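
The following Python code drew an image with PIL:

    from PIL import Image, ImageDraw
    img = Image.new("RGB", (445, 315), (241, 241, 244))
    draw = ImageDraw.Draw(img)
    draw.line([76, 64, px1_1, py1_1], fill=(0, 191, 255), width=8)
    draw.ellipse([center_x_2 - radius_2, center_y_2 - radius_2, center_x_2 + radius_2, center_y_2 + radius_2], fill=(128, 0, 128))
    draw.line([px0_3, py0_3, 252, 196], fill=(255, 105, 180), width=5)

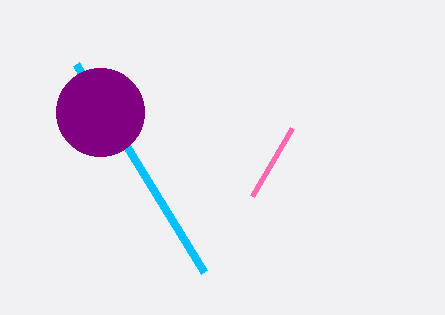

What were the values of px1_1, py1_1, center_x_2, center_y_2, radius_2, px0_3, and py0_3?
px1_1 = 204, py1_1 = 272, center_x_2 = 100, center_y_2 = 112, radius_2 = 44, px0_3 = 292, py0_3 = 128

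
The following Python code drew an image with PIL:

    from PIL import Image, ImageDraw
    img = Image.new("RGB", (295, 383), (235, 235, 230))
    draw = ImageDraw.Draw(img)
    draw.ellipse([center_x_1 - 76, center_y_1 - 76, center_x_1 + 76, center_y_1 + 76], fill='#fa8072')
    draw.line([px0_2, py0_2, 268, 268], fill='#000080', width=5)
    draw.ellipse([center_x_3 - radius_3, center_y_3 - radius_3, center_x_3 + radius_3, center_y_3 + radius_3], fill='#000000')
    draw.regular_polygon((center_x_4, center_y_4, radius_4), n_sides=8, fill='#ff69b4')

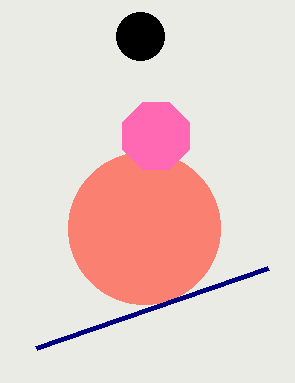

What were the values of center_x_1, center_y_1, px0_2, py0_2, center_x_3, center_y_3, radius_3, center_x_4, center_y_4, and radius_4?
center_x_1 = 144
center_y_1 = 228
px0_2 = 36
py0_2 = 348
center_x_3 = 140
center_y_3 = 36
radius_3 = 24
center_x_4 = 156
center_y_4 = 136
radius_4 = 36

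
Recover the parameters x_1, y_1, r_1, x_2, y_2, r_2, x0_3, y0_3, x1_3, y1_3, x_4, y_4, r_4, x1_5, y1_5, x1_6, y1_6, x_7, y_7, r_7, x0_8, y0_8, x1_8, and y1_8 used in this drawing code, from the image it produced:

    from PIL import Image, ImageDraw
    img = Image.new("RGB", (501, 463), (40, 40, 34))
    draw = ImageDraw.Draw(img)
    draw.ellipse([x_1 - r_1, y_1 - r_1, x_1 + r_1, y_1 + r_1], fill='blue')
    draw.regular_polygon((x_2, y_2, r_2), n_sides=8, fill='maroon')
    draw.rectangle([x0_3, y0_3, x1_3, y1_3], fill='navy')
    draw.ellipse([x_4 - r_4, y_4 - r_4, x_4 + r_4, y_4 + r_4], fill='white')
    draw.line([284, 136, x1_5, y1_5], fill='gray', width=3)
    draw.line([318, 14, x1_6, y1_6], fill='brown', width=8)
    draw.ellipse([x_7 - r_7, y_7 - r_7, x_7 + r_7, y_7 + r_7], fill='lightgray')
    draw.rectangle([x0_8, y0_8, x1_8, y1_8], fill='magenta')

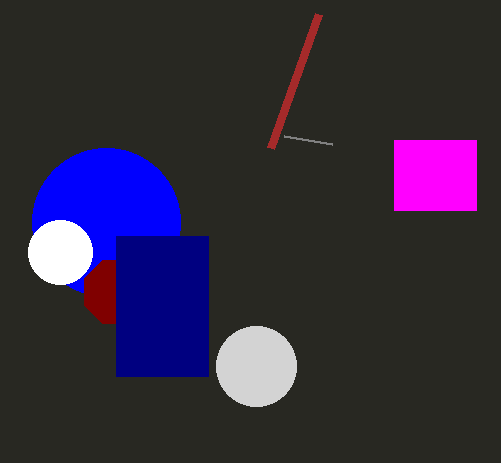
x_1 = 106, y_1 = 222, r_1 = 74, x_2 = 116, y_2 = 292, r_2 = 34, x0_3 = 116, y0_3 = 236, x1_3 = 208, y1_3 = 376, x_4 = 60, y_4 = 252, r_4 = 32, x1_5 = 332, y1_5 = 144, x1_6 = 270, y1_6 = 148, x_7 = 256, y_7 = 366, r_7 = 40, x0_8 = 394, y0_8 = 140, x1_8 = 476, y1_8 = 210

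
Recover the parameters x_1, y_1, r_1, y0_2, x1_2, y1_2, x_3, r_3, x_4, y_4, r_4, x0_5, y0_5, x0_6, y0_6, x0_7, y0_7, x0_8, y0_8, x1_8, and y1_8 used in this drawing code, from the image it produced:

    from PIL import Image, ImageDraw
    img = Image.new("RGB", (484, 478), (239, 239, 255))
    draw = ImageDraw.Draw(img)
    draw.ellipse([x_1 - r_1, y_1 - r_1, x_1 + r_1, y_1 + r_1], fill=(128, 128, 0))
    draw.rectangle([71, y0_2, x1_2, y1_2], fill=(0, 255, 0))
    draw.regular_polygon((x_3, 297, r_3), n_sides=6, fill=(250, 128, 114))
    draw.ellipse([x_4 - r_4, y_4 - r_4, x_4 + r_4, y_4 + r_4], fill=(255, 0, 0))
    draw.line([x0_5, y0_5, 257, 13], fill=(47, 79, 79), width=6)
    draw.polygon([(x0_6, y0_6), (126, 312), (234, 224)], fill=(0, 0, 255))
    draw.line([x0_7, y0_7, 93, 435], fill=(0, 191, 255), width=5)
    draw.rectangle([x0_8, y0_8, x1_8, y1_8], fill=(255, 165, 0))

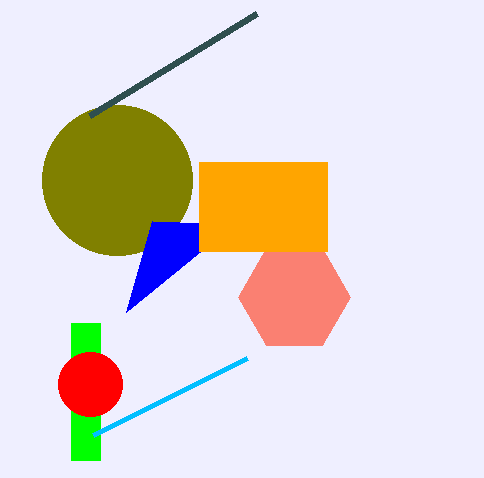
x_1 = 117
y_1 = 180
r_1 = 75
y0_2 = 323
x1_2 = 100
y1_2 = 460
x_3 = 294
r_3 = 56
x_4 = 90
y_4 = 384
r_4 = 32
x0_5 = 90
y0_5 = 115
x0_6 = 152
y0_6 = 221
x0_7 = 247
y0_7 = 358
x0_8 = 199
y0_8 = 162
x1_8 = 327
y1_8 = 251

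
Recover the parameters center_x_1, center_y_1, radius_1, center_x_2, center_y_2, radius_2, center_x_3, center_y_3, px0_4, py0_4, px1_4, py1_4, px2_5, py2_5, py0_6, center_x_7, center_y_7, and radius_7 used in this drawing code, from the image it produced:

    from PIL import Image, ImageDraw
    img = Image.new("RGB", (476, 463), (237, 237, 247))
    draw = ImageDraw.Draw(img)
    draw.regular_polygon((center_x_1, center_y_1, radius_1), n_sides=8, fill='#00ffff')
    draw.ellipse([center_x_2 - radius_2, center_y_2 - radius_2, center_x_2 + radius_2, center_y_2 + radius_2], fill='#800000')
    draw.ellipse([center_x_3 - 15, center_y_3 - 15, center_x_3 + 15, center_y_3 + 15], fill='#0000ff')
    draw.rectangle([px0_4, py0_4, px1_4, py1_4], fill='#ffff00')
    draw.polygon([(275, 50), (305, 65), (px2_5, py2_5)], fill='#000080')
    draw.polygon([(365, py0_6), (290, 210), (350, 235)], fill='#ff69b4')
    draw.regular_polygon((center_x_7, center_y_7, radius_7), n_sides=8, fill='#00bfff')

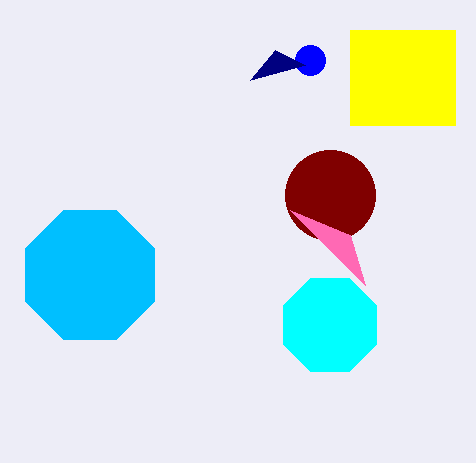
center_x_1 = 330, center_y_1 = 325, radius_1 = 50, center_x_2 = 330, center_y_2 = 195, radius_2 = 45, center_x_3 = 310, center_y_3 = 60, px0_4 = 350, py0_4 = 30, px1_4 = 455, py1_4 = 125, px2_5 = 250, py2_5 = 80, py0_6 = 285, center_x_7 = 90, center_y_7 = 275, radius_7 = 70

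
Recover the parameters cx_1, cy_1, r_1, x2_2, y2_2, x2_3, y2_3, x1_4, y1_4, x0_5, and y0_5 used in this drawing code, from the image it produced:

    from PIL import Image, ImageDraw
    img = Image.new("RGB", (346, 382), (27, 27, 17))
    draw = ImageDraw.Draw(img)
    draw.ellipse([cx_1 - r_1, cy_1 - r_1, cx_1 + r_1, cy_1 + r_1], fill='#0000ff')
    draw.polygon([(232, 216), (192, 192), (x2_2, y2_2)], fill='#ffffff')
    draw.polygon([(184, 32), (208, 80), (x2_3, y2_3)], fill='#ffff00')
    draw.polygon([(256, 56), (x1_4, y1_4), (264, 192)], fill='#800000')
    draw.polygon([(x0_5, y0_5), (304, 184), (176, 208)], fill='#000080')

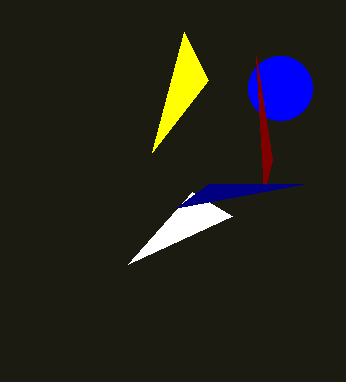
cx_1 = 280, cy_1 = 88, r_1 = 32, x2_2 = 128, y2_2 = 264, x2_3 = 152, y2_3 = 152, x1_4 = 272, y1_4 = 160, x0_5 = 208, y0_5 = 184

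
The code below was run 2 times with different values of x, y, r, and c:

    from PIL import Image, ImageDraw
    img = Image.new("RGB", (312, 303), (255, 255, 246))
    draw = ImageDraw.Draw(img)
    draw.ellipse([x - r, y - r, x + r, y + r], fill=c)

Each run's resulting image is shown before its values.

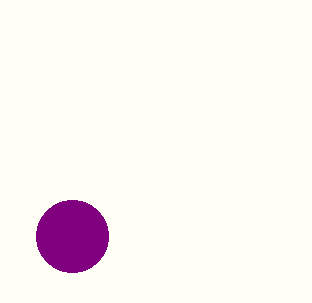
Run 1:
x = 72; y = 236; r = 36; c = 'purple'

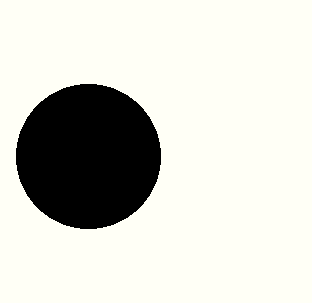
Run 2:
x = 88, y = 156, r = 72, c = 'black'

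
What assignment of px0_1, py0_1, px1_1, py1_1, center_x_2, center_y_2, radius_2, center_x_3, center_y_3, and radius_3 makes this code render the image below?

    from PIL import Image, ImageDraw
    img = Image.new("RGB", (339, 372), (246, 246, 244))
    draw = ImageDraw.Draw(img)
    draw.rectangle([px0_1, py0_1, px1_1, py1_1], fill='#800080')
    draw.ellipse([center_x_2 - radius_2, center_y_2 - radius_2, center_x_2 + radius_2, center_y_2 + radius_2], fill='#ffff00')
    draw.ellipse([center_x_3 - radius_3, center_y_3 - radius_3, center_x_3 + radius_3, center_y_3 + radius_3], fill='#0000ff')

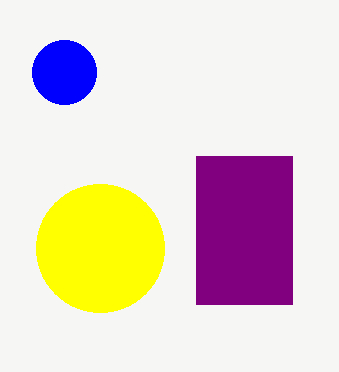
px0_1 = 196; py0_1 = 156; px1_1 = 292; py1_1 = 304; center_x_2 = 100; center_y_2 = 248; radius_2 = 64; center_x_3 = 64; center_y_3 = 72; radius_3 = 32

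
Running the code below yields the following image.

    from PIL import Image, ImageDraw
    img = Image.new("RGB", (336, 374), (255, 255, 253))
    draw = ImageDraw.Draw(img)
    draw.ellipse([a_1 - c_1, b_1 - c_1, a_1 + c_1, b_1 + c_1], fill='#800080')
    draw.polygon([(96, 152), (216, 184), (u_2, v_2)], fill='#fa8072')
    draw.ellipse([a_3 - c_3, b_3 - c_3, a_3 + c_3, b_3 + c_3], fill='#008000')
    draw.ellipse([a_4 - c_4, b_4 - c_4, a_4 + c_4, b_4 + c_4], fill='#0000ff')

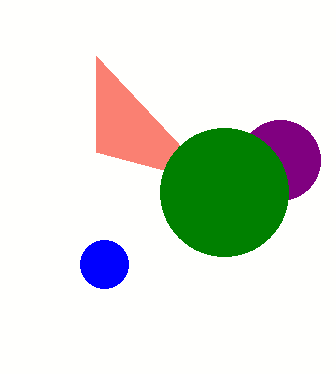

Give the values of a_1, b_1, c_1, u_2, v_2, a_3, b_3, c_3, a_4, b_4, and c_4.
a_1 = 280; b_1 = 160; c_1 = 40; u_2 = 96; v_2 = 56; a_3 = 224; b_3 = 192; c_3 = 64; a_4 = 104; b_4 = 264; c_4 = 24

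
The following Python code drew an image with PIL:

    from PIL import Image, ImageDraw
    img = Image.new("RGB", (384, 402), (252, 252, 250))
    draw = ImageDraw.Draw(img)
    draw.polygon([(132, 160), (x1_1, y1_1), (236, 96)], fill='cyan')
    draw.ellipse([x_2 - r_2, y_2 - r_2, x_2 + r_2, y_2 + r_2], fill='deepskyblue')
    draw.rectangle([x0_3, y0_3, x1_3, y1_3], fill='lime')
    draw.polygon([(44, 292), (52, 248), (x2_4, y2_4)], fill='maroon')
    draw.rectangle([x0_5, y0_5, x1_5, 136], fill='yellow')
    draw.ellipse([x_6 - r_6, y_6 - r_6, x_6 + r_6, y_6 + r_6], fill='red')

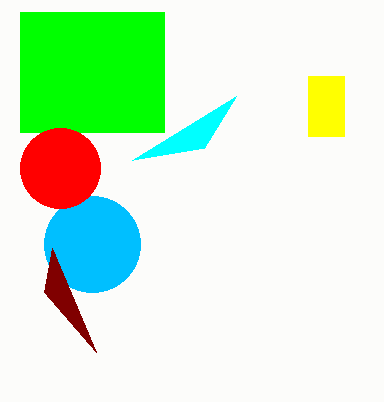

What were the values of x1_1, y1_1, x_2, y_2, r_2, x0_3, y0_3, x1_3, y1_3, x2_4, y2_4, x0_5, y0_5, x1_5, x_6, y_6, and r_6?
x1_1 = 204
y1_1 = 148
x_2 = 92
y_2 = 244
r_2 = 48
x0_3 = 20
y0_3 = 12
x1_3 = 164
y1_3 = 132
x2_4 = 96
y2_4 = 352
x0_5 = 308
y0_5 = 76
x1_5 = 344
x_6 = 60
y_6 = 168
r_6 = 40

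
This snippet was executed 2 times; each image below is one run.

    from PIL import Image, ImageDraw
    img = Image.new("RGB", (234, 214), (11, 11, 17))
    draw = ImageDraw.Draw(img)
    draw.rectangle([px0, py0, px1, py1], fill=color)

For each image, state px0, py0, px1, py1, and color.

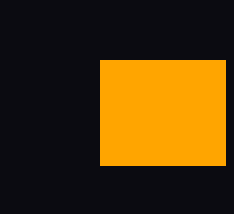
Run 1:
px0 = 100, py0 = 60, px1 = 225, py1 = 165, color = 'orange'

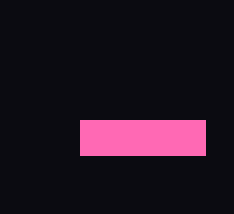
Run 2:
px0 = 80, py0 = 120, px1 = 205, py1 = 155, color = 'hotpink'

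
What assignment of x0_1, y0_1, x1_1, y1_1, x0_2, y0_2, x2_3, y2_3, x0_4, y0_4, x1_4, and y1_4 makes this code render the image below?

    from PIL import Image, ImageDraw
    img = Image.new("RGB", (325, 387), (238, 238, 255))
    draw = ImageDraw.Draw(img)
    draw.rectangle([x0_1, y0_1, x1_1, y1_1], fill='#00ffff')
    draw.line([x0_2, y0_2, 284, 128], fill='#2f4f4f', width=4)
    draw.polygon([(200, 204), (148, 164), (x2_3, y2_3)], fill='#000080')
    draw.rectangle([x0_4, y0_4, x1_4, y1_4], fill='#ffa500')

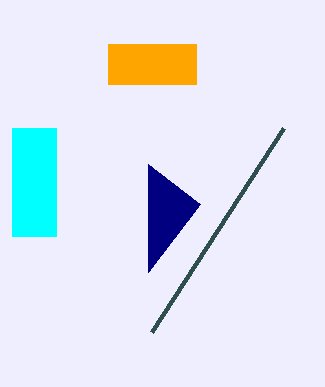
x0_1 = 12; y0_1 = 128; x1_1 = 56; y1_1 = 236; x0_2 = 152; y0_2 = 332; x2_3 = 148; y2_3 = 272; x0_4 = 108; y0_4 = 44; x1_4 = 196; y1_4 = 84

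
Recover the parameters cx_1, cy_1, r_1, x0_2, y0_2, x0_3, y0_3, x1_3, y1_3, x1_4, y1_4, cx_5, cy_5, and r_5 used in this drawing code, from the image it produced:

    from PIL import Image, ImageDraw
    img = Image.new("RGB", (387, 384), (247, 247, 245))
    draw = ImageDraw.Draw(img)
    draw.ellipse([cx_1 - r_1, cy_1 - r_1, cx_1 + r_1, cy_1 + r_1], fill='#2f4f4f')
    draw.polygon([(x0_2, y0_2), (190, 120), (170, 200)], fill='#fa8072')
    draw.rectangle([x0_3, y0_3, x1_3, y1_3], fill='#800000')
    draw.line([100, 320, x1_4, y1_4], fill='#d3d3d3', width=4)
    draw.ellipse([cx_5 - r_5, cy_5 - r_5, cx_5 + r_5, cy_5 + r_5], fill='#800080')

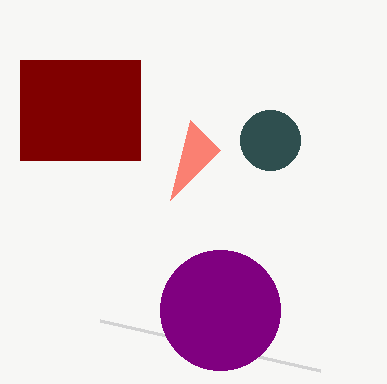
cx_1 = 270; cy_1 = 140; r_1 = 30; x0_2 = 220; y0_2 = 150; x0_3 = 20; y0_3 = 60; x1_3 = 140; y1_3 = 160; x1_4 = 320; y1_4 = 370; cx_5 = 220; cy_5 = 310; r_5 = 60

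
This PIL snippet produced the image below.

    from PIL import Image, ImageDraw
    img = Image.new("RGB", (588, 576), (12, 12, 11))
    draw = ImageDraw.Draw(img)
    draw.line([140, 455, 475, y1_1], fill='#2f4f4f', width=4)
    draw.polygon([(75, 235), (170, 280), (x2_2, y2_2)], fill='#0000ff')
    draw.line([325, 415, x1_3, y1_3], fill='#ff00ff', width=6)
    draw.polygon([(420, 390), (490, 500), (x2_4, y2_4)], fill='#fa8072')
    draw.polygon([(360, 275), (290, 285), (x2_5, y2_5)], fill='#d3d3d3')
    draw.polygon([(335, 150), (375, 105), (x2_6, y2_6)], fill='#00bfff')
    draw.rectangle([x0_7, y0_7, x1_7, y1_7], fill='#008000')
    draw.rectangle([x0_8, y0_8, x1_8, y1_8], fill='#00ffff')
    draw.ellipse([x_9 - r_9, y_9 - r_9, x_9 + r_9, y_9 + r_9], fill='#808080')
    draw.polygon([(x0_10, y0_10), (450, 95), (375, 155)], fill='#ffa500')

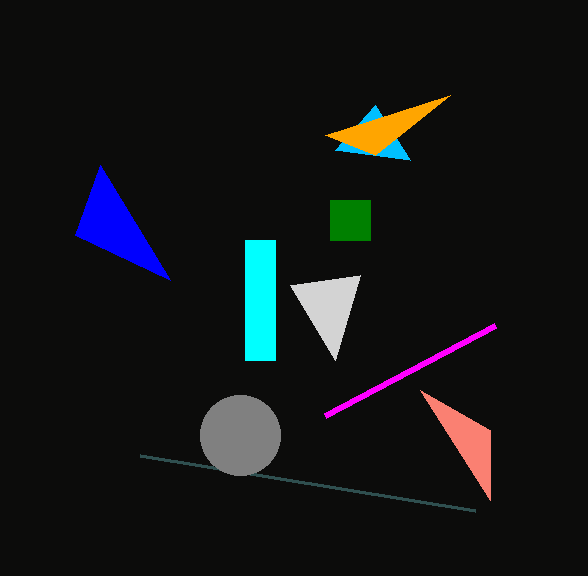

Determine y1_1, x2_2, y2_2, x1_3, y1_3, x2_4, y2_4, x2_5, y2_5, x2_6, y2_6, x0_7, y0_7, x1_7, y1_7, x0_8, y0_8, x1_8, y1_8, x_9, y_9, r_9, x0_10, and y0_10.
y1_1 = 510; x2_2 = 100; y2_2 = 165; x1_3 = 495; y1_3 = 325; x2_4 = 490; y2_4 = 430; x2_5 = 335; y2_5 = 360; x2_6 = 410; y2_6 = 160; x0_7 = 330; y0_7 = 200; x1_7 = 370; y1_7 = 240; x0_8 = 245; y0_8 = 240; x1_8 = 275; y1_8 = 360; x_9 = 240; y_9 = 435; r_9 = 40; x0_10 = 325; y0_10 = 135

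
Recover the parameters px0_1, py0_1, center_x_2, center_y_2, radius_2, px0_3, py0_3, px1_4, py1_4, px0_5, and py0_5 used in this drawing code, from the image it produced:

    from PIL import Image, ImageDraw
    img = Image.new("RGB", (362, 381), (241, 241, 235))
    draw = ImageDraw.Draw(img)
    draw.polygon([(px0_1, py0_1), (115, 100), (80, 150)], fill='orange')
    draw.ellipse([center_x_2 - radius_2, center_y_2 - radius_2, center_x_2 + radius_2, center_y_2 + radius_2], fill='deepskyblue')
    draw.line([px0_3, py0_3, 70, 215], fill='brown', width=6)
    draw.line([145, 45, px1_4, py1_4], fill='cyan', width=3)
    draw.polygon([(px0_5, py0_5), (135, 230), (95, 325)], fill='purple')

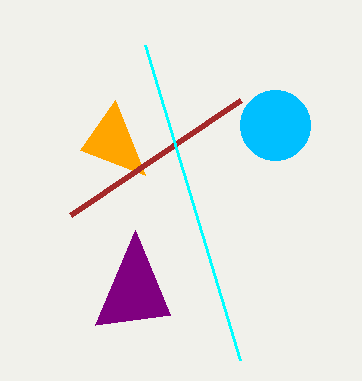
px0_1 = 145
py0_1 = 175
center_x_2 = 275
center_y_2 = 125
radius_2 = 35
px0_3 = 240
py0_3 = 100
px1_4 = 240
py1_4 = 360
px0_5 = 170
py0_5 = 315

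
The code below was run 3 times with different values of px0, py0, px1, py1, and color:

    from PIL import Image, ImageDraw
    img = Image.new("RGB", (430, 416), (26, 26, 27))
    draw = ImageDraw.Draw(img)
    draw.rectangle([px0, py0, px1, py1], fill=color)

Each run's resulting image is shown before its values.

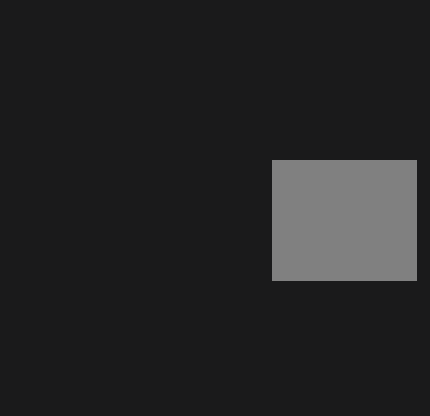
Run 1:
px0 = 272
py0 = 160
px1 = 416
py1 = 280
color = 'gray'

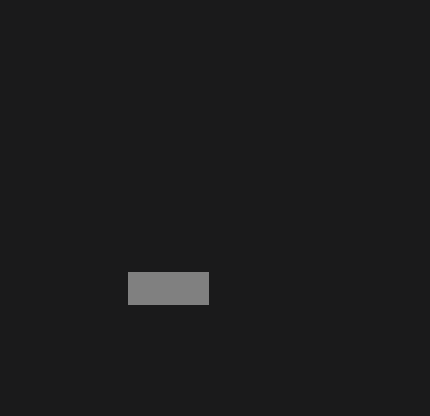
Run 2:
px0 = 128
py0 = 272
px1 = 208
py1 = 304
color = 'gray'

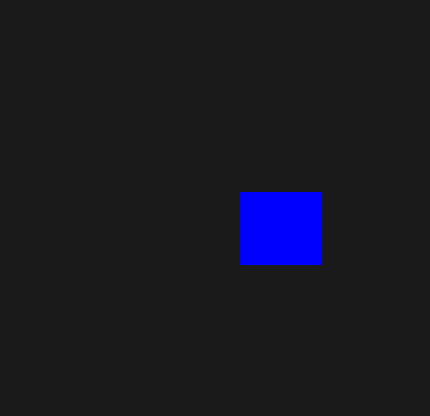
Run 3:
px0 = 240; py0 = 192; px1 = 320; py1 = 264; color = 'blue'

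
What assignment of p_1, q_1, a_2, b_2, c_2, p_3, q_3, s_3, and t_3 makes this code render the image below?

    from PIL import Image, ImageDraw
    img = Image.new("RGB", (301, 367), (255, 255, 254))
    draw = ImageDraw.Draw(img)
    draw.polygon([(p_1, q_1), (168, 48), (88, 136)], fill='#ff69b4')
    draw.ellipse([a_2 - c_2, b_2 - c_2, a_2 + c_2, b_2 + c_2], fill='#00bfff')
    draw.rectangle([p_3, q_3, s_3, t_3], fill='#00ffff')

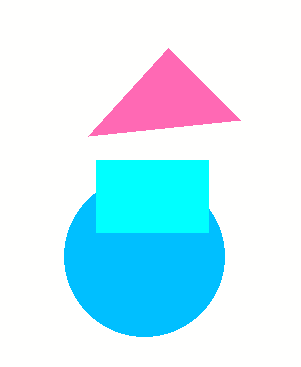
p_1 = 240; q_1 = 120; a_2 = 144; b_2 = 256; c_2 = 80; p_3 = 96; q_3 = 160; s_3 = 208; t_3 = 232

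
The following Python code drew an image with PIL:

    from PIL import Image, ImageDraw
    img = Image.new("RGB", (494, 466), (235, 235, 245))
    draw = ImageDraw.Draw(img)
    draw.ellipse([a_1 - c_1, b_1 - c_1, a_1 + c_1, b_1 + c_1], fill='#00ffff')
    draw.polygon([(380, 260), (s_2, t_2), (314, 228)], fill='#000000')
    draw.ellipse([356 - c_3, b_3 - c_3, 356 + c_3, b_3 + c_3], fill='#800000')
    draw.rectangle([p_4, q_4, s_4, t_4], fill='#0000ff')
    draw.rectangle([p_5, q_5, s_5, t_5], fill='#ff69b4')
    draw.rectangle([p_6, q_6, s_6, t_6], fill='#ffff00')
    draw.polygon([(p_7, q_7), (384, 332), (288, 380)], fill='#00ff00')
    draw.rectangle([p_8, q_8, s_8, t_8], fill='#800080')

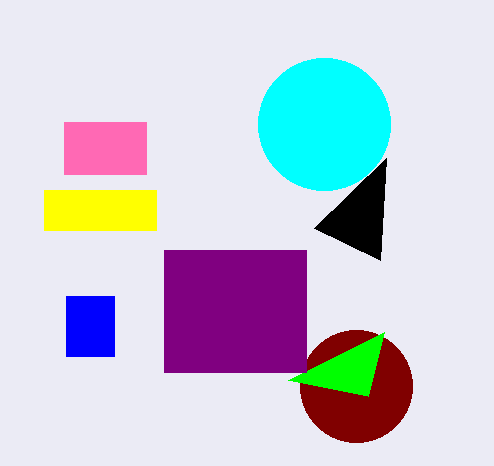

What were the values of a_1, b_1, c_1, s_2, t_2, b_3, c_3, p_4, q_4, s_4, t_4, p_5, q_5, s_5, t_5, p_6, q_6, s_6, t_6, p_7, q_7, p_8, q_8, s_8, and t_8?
a_1 = 324
b_1 = 124
c_1 = 66
s_2 = 386
t_2 = 158
b_3 = 386
c_3 = 56
p_4 = 66
q_4 = 296
s_4 = 114
t_4 = 356
p_5 = 64
q_5 = 122
s_5 = 146
t_5 = 174
p_6 = 44
q_6 = 190
s_6 = 156
t_6 = 230
p_7 = 368
q_7 = 396
p_8 = 164
q_8 = 250
s_8 = 306
t_8 = 372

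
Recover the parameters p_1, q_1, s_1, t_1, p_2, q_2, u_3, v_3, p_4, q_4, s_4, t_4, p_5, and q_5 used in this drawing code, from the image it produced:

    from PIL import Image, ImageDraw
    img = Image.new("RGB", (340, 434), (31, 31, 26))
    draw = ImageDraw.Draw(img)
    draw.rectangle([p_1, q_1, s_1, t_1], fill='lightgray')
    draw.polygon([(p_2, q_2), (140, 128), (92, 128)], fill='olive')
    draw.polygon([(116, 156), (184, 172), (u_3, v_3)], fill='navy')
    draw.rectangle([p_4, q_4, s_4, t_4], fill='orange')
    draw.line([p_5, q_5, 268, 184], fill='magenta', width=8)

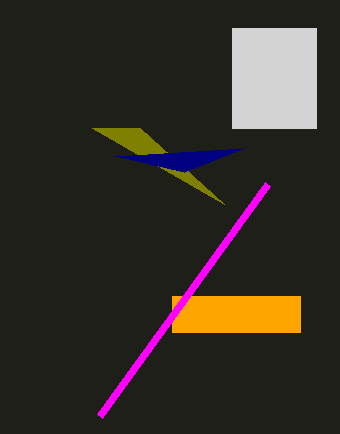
p_1 = 232
q_1 = 28
s_1 = 316
t_1 = 128
p_2 = 224
q_2 = 204
u_3 = 244
v_3 = 148
p_4 = 172
q_4 = 296
s_4 = 300
t_4 = 332
p_5 = 100
q_5 = 416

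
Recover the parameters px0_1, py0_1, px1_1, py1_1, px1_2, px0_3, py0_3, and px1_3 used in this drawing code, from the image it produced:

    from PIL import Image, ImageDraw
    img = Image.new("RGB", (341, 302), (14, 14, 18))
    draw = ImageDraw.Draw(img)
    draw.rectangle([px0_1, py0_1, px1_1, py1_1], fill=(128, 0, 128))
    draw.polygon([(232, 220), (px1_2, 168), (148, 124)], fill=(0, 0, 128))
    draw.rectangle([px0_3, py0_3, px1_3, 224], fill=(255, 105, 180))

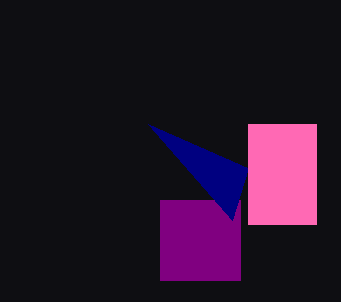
px0_1 = 160, py0_1 = 200, px1_1 = 240, py1_1 = 280, px1_2 = 248, px0_3 = 248, py0_3 = 124, px1_3 = 316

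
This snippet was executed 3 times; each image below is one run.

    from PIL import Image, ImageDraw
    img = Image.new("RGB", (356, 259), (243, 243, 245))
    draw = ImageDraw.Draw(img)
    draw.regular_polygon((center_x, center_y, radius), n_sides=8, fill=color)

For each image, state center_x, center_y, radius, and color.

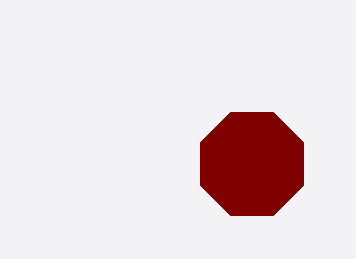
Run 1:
center_x = 252
center_y = 164
radius = 56
color = 'maroon'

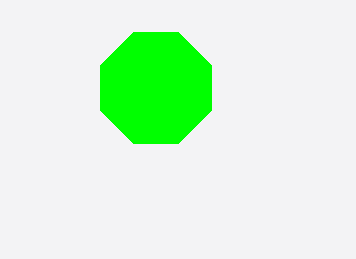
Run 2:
center_x = 156
center_y = 88
radius = 60
color = 'lime'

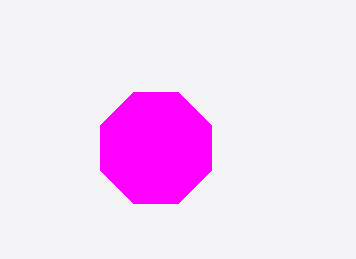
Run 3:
center_x = 156
center_y = 148
radius = 60
color = 'magenta'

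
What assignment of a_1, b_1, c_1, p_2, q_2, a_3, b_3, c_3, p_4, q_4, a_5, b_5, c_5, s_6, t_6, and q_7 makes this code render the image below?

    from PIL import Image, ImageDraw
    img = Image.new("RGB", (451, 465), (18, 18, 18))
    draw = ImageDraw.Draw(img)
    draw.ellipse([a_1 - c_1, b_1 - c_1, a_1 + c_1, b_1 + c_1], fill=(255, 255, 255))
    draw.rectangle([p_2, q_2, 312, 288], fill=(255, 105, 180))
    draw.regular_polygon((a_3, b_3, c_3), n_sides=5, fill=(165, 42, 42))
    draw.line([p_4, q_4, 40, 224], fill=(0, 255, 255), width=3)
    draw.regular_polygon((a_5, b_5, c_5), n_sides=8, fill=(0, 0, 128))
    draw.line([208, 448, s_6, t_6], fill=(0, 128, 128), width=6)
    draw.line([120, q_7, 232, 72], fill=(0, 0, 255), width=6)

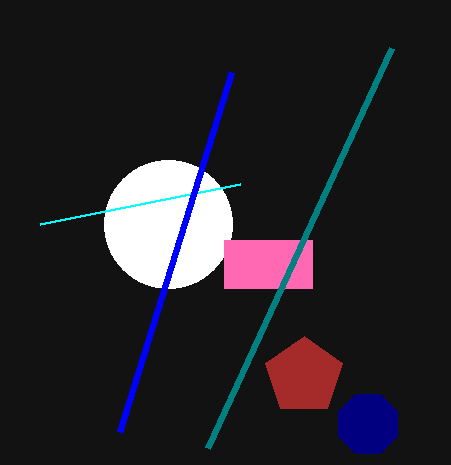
a_1 = 168, b_1 = 224, c_1 = 64, p_2 = 224, q_2 = 240, a_3 = 304, b_3 = 376, c_3 = 40, p_4 = 240, q_4 = 184, a_5 = 368, b_5 = 424, c_5 = 32, s_6 = 392, t_6 = 48, q_7 = 432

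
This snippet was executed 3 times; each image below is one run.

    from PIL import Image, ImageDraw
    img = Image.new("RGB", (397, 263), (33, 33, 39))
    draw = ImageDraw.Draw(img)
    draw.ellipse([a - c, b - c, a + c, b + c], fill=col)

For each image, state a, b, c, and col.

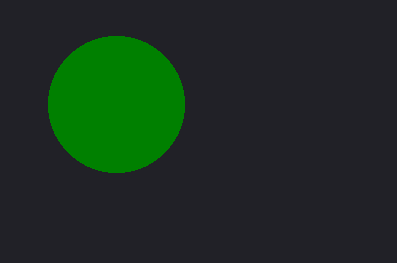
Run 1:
a = 116, b = 104, c = 68, col = 'green'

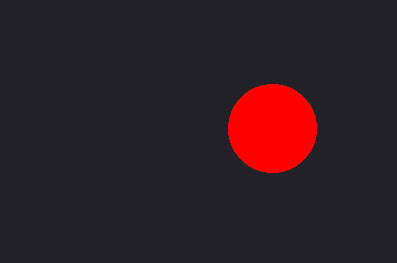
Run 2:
a = 272, b = 128, c = 44, col = 'red'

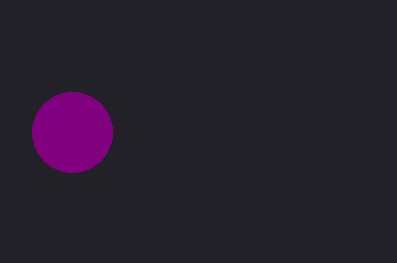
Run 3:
a = 72, b = 132, c = 40, col = 'purple'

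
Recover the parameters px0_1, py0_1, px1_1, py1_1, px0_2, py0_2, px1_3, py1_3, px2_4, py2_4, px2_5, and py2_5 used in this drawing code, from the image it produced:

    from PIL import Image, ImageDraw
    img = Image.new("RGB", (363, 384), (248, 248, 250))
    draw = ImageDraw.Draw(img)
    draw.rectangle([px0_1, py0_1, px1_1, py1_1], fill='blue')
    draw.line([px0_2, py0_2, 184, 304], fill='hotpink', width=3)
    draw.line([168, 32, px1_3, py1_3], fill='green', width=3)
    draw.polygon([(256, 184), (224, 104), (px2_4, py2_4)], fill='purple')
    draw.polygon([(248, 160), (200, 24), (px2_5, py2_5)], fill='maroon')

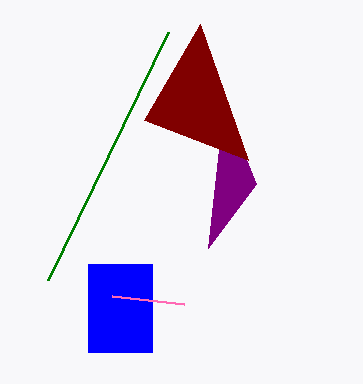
px0_1 = 88, py0_1 = 264, px1_1 = 152, py1_1 = 352, px0_2 = 112, py0_2 = 296, px1_3 = 48, py1_3 = 280, px2_4 = 208, py2_4 = 248, px2_5 = 144, py2_5 = 120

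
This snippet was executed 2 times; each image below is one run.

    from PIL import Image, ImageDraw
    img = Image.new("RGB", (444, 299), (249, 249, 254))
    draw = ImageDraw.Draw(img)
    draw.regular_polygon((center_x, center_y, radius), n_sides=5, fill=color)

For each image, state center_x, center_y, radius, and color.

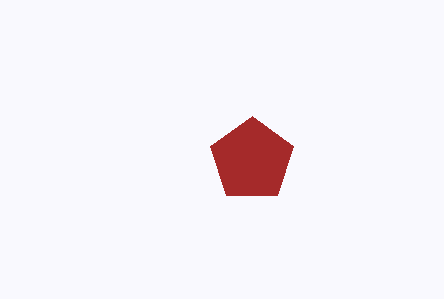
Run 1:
center_x = 252, center_y = 160, radius = 44, color = 'brown'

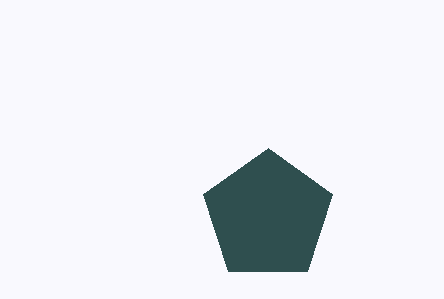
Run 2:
center_x = 268; center_y = 216; radius = 68; color = 'darkslategray'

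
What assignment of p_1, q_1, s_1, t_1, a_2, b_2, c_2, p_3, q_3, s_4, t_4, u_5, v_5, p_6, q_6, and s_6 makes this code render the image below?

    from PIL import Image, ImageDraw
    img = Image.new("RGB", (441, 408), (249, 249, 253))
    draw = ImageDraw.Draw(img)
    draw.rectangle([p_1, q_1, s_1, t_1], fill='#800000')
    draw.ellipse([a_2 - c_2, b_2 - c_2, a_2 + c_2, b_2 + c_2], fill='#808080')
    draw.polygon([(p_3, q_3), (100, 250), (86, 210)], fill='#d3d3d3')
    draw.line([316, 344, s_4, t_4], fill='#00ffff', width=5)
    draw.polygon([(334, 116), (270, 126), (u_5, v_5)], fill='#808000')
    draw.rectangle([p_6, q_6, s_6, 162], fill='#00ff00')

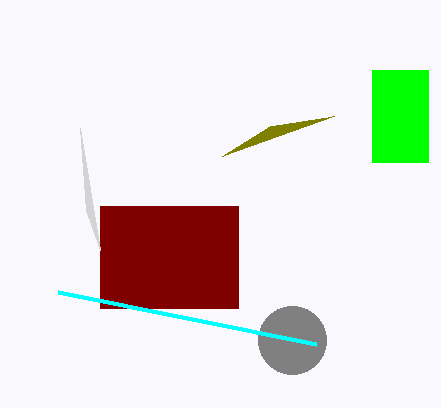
p_1 = 100, q_1 = 206, s_1 = 238, t_1 = 308, a_2 = 292, b_2 = 340, c_2 = 34, p_3 = 80, q_3 = 128, s_4 = 58, t_4 = 292, u_5 = 222, v_5 = 156, p_6 = 372, q_6 = 70, s_6 = 428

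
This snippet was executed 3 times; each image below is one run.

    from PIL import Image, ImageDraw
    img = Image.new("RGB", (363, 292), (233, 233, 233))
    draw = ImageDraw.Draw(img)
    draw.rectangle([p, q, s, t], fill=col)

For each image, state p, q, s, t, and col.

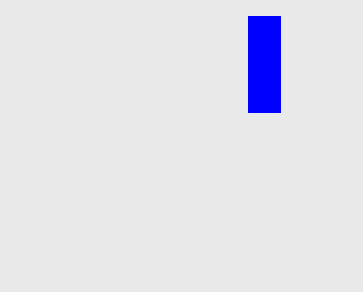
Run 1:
p = 248
q = 16
s = 280
t = 112
col = 'blue'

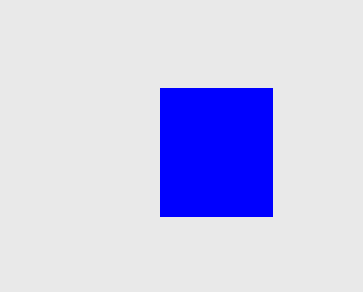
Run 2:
p = 160
q = 88
s = 272
t = 216
col = 'blue'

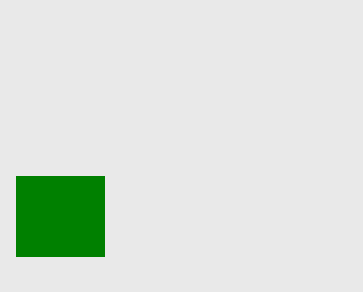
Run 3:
p = 16
q = 176
s = 104
t = 256
col = 'green'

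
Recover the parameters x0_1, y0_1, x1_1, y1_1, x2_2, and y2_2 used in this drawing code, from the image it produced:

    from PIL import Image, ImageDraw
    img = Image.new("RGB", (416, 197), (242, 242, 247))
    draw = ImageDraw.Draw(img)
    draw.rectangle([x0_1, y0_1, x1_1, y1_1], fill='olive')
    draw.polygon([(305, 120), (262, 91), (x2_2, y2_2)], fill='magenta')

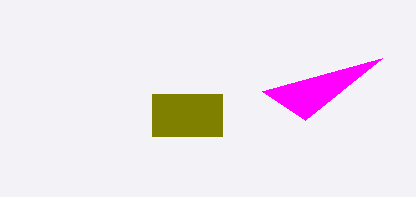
x0_1 = 152, y0_1 = 94, x1_1 = 222, y1_1 = 136, x2_2 = 382, y2_2 = 58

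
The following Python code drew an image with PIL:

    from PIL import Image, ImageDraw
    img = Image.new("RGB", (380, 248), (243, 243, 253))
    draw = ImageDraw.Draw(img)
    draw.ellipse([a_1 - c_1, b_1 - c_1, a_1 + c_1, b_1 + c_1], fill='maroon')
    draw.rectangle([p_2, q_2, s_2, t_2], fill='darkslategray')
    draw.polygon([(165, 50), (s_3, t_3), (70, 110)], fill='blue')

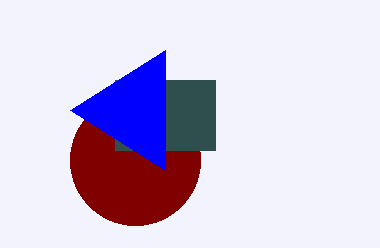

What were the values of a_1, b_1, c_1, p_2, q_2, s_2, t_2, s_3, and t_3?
a_1 = 135, b_1 = 160, c_1 = 65, p_2 = 115, q_2 = 80, s_2 = 215, t_2 = 150, s_3 = 165, t_3 = 170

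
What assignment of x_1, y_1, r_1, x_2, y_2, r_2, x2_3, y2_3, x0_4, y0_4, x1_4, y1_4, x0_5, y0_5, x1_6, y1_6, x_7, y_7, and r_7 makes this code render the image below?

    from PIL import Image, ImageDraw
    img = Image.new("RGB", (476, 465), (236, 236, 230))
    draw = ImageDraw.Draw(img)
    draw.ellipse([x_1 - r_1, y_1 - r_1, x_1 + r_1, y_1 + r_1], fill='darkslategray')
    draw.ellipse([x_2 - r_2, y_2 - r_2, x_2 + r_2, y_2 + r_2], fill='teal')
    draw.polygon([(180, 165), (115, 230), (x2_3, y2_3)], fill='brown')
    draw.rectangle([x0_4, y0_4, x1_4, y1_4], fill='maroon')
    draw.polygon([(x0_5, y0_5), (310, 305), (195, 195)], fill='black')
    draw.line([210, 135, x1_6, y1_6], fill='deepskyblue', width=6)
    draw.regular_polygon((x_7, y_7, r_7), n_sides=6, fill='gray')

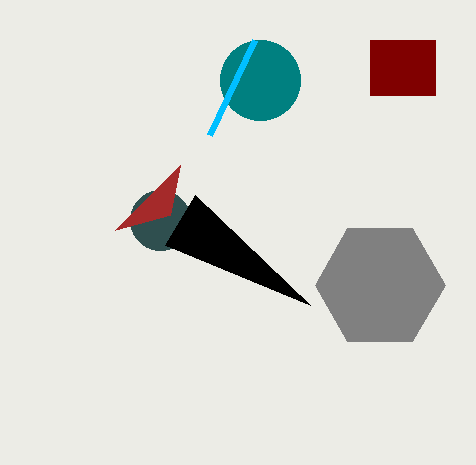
x_1 = 160, y_1 = 220, r_1 = 30, x_2 = 260, y_2 = 80, r_2 = 40, x2_3 = 170, y2_3 = 215, x0_4 = 370, y0_4 = 40, x1_4 = 435, y1_4 = 95, x0_5 = 165, y0_5 = 245, x1_6 = 255, y1_6 = 40, x_7 = 380, y_7 = 285, r_7 = 65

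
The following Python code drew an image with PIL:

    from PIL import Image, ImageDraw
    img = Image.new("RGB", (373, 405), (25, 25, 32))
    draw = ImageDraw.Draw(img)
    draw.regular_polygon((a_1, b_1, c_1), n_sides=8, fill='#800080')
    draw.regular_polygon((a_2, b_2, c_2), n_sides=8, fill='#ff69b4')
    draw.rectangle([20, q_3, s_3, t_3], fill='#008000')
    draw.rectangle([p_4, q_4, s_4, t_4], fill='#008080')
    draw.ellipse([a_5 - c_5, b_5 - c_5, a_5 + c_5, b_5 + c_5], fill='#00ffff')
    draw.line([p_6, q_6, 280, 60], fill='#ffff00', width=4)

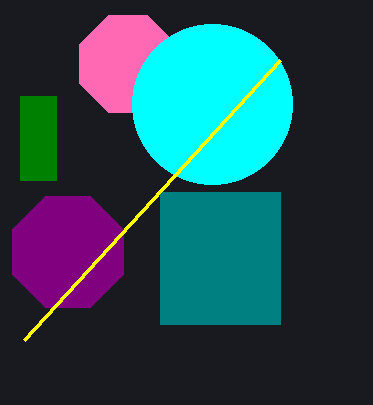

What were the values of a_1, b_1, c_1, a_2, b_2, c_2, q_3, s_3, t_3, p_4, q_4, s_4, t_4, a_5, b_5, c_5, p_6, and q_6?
a_1 = 68
b_1 = 252
c_1 = 60
a_2 = 128
b_2 = 64
c_2 = 52
q_3 = 96
s_3 = 56
t_3 = 180
p_4 = 160
q_4 = 192
s_4 = 280
t_4 = 324
a_5 = 212
b_5 = 104
c_5 = 80
p_6 = 24
q_6 = 340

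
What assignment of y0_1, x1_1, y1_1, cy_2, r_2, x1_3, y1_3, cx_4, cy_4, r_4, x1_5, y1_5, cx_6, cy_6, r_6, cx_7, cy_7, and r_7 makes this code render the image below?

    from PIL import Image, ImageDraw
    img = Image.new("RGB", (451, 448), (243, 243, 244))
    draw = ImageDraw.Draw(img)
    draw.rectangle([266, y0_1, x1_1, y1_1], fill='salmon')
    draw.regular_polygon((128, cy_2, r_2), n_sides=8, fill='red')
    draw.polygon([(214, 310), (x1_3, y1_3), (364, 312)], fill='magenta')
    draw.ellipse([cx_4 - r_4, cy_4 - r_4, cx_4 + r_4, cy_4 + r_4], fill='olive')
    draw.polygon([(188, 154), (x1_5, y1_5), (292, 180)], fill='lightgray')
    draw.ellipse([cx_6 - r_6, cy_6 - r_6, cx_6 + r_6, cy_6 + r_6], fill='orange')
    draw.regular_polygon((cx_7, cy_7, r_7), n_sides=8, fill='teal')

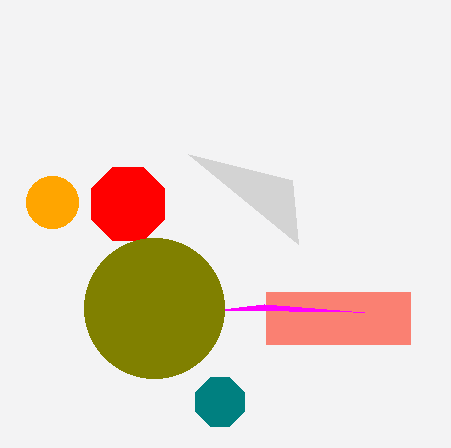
y0_1 = 292
x1_1 = 410
y1_1 = 344
cy_2 = 204
r_2 = 40
x1_3 = 264
y1_3 = 304
cx_4 = 154
cy_4 = 308
r_4 = 70
x1_5 = 298
y1_5 = 244
cx_6 = 52
cy_6 = 202
r_6 = 26
cx_7 = 220
cy_7 = 402
r_7 = 26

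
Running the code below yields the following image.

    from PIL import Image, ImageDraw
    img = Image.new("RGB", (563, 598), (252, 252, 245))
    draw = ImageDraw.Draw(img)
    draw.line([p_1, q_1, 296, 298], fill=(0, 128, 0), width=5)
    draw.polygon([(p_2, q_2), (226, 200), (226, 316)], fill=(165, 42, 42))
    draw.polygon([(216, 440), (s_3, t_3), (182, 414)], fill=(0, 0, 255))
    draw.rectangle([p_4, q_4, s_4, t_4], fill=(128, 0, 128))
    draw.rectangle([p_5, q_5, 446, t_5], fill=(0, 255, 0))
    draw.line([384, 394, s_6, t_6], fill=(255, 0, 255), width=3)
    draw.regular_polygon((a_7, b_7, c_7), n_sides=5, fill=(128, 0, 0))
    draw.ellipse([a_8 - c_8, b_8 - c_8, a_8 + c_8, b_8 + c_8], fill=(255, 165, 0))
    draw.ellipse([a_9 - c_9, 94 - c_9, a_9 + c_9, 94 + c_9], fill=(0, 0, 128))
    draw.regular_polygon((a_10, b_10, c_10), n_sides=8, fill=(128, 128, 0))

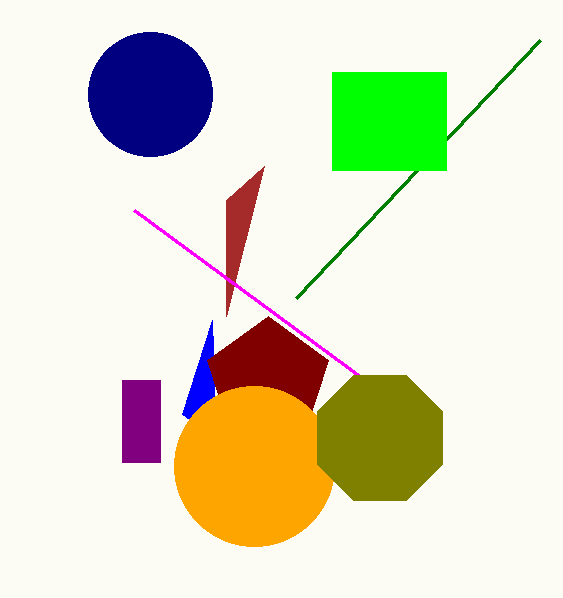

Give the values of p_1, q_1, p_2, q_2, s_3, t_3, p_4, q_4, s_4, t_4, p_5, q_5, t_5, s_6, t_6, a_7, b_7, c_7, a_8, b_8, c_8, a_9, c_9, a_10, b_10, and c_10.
p_1 = 540, q_1 = 40, p_2 = 264, q_2 = 166, s_3 = 212, t_3 = 320, p_4 = 122, q_4 = 380, s_4 = 160, t_4 = 462, p_5 = 332, q_5 = 72, t_5 = 170, s_6 = 134, t_6 = 210, a_7 = 268, b_7 = 380, c_7 = 64, a_8 = 254, b_8 = 466, c_8 = 80, a_9 = 150, c_9 = 62, a_10 = 380, b_10 = 438, c_10 = 68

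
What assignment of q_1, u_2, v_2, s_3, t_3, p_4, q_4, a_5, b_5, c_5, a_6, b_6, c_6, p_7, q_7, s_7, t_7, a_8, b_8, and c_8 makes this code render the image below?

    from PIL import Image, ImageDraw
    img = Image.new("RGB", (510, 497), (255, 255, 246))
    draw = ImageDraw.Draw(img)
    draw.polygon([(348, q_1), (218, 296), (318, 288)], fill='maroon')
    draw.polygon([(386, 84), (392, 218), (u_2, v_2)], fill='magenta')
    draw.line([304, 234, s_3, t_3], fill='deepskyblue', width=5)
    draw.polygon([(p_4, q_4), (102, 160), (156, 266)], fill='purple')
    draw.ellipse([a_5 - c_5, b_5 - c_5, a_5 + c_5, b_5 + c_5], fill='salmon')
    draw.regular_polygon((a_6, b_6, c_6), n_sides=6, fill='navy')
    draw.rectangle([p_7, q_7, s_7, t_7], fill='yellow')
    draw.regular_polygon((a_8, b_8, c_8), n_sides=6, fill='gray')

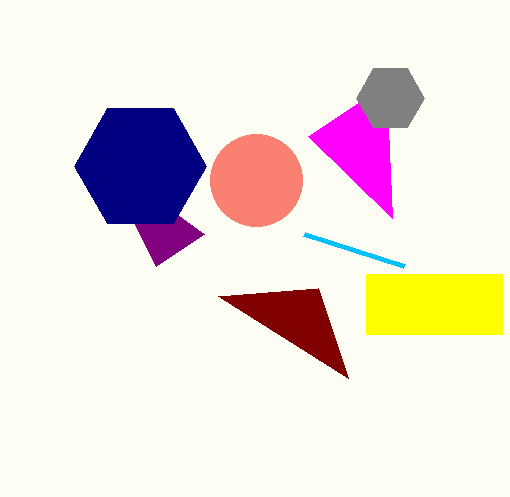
q_1 = 378, u_2 = 308, v_2 = 136, s_3 = 404, t_3 = 266, p_4 = 204, q_4 = 234, a_5 = 256, b_5 = 180, c_5 = 46, a_6 = 140, b_6 = 166, c_6 = 66, p_7 = 366, q_7 = 274, s_7 = 502, t_7 = 334, a_8 = 390, b_8 = 98, c_8 = 34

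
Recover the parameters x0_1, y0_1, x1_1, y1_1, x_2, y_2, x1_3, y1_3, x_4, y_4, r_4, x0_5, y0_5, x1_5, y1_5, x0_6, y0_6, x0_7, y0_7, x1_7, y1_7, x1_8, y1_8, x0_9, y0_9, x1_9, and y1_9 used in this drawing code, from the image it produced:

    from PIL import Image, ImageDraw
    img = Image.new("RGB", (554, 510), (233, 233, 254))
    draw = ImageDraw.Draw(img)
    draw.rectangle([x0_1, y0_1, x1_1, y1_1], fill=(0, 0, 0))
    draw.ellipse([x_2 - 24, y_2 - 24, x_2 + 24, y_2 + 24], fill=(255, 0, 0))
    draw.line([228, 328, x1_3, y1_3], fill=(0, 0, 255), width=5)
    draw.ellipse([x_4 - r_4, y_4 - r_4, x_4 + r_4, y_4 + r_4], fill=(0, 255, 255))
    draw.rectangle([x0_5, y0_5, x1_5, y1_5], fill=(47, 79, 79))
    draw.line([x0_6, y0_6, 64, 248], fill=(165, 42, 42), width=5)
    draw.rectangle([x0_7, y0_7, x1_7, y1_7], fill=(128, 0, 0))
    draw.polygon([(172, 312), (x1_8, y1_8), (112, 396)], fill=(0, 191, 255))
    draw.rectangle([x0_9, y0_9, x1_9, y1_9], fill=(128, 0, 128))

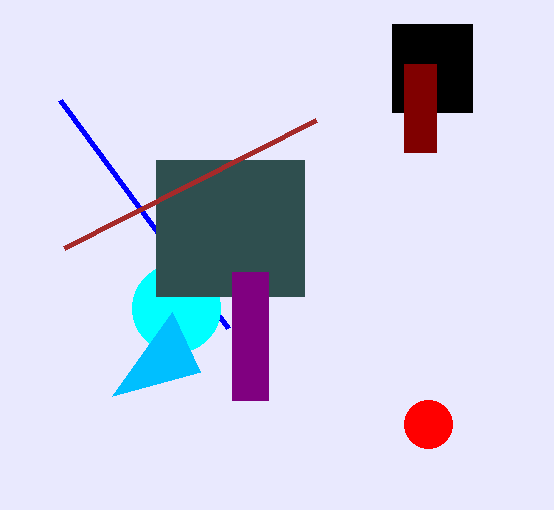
x0_1 = 392
y0_1 = 24
x1_1 = 472
y1_1 = 112
x_2 = 428
y_2 = 424
x1_3 = 60
y1_3 = 100
x_4 = 176
y_4 = 308
r_4 = 44
x0_5 = 156
y0_5 = 160
x1_5 = 304
y1_5 = 296
x0_6 = 316
y0_6 = 120
x0_7 = 404
y0_7 = 64
x1_7 = 436
y1_7 = 152
x1_8 = 200
y1_8 = 372
x0_9 = 232
y0_9 = 272
x1_9 = 268
y1_9 = 400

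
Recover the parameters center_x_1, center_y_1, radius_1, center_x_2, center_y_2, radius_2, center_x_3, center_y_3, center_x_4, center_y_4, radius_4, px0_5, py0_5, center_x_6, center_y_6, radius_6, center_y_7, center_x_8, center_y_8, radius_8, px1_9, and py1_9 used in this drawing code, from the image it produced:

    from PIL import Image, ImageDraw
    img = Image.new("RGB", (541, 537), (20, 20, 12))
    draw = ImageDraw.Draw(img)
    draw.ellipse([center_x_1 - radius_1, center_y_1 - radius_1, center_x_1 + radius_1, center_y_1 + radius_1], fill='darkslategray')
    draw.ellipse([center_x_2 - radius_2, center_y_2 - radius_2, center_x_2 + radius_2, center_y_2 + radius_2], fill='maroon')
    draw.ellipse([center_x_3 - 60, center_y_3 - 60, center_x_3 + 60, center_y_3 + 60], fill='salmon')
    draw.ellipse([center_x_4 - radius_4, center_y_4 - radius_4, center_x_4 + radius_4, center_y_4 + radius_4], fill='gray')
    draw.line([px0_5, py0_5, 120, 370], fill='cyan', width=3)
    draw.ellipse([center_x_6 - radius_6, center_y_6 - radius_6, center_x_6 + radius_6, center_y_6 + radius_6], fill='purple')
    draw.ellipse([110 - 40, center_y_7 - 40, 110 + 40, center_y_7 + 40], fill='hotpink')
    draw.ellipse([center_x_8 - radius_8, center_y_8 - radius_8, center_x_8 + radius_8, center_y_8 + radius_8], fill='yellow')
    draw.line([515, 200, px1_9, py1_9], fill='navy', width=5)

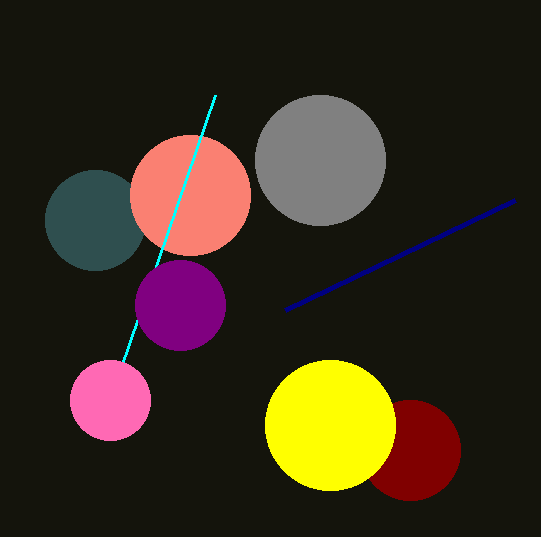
center_x_1 = 95, center_y_1 = 220, radius_1 = 50, center_x_2 = 410, center_y_2 = 450, radius_2 = 50, center_x_3 = 190, center_y_3 = 195, center_x_4 = 320, center_y_4 = 160, radius_4 = 65, px0_5 = 215, py0_5 = 95, center_x_6 = 180, center_y_6 = 305, radius_6 = 45, center_y_7 = 400, center_x_8 = 330, center_y_8 = 425, radius_8 = 65, px1_9 = 285, py1_9 = 310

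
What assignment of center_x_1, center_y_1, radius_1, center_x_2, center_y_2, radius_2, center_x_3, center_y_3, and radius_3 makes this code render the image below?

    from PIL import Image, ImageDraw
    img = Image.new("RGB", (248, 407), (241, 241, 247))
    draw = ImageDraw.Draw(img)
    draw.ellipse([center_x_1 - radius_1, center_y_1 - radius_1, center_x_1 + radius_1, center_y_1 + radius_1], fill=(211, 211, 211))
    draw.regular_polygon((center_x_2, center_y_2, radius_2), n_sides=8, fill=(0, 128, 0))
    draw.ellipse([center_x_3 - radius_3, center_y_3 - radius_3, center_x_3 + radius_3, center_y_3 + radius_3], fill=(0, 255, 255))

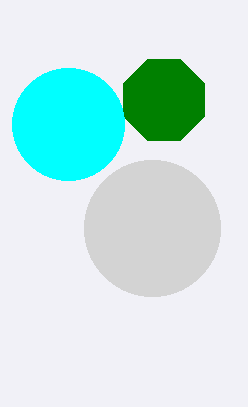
center_x_1 = 152, center_y_1 = 228, radius_1 = 68, center_x_2 = 164, center_y_2 = 100, radius_2 = 44, center_x_3 = 68, center_y_3 = 124, radius_3 = 56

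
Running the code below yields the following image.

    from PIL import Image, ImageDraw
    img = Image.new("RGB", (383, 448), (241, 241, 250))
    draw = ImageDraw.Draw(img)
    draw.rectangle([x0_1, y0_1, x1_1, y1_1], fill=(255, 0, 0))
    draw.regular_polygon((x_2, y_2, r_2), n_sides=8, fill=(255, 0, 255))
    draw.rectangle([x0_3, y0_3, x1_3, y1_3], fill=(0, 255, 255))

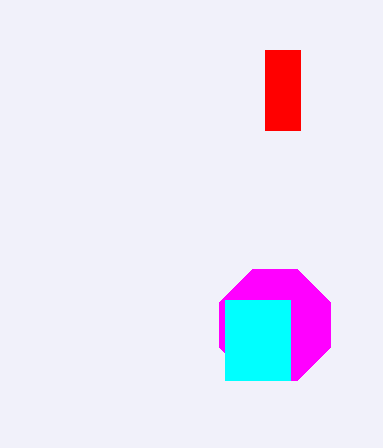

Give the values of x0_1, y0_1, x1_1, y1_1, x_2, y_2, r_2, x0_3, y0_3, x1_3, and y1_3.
x0_1 = 265
y0_1 = 50
x1_1 = 300
y1_1 = 130
x_2 = 275
y_2 = 325
r_2 = 60
x0_3 = 225
y0_3 = 300
x1_3 = 290
y1_3 = 380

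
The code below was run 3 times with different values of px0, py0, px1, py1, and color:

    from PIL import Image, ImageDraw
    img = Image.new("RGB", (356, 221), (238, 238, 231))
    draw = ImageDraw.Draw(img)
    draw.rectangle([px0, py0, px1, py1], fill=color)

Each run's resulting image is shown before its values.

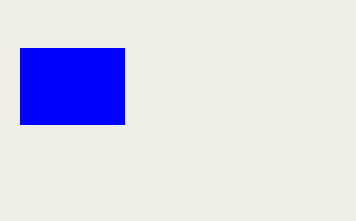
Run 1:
px0 = 20, py0 = 48, px1 = 124, py1 = 124, color = 'blue'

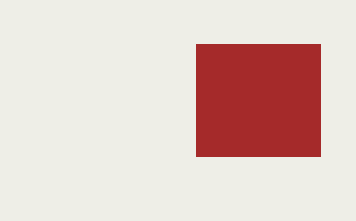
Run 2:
px0 = 196, py0 = 44, px1 = 320, py1 = 156, color = 'brown'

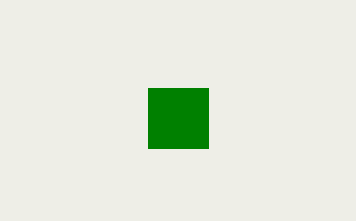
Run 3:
px0 = 148
py0 = 88
px1 = 208
py1 = 148
color = 'green'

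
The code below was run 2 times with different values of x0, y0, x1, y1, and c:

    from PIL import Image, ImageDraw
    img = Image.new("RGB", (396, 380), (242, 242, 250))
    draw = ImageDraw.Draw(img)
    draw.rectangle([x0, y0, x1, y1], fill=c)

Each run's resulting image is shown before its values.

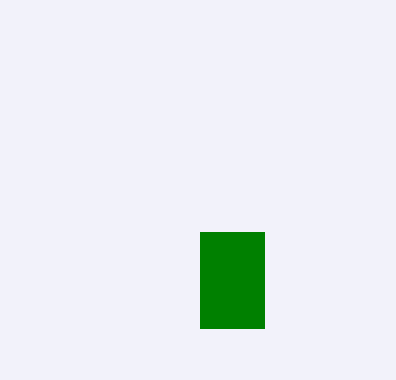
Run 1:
x0 = 200
y0 = 232
x1 = 264
y1 = 328
c = 'green'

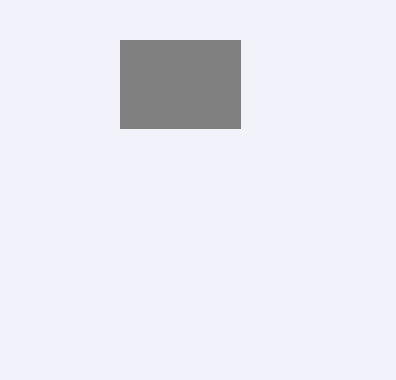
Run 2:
x0 = 120; y0 = 40; x1 = 240; y1 = 128; c = 'gray'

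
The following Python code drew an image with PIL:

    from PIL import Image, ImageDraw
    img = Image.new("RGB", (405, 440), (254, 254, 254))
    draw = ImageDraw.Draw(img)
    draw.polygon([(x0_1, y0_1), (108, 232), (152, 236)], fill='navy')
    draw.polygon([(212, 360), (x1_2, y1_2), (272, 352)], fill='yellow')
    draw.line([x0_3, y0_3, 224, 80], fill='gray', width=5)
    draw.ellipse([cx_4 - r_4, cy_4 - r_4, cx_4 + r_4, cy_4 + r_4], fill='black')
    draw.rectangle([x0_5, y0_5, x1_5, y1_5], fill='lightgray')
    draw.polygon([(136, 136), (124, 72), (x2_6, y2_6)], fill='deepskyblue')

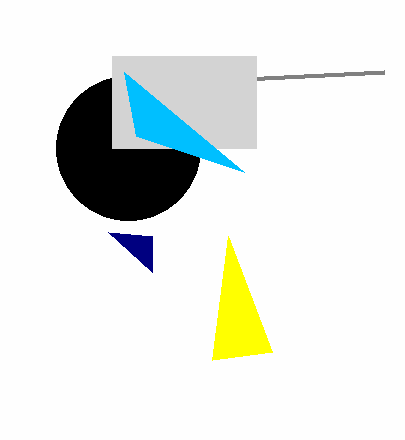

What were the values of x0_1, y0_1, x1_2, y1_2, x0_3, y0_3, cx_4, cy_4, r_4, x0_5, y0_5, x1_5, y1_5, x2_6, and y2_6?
x0_1 = 152
y0_1 = 272
x1_2 = 228
y1_2 = 236
x0_3 = 384
y0_3 = 72
cx_4 = 128
cy_4 = 148
r_4 = 72
x0_5 = 112
y0_5 = 56
x1_5 = 256
y1_5 = 148
x2_6 = 244
y2_6 = 172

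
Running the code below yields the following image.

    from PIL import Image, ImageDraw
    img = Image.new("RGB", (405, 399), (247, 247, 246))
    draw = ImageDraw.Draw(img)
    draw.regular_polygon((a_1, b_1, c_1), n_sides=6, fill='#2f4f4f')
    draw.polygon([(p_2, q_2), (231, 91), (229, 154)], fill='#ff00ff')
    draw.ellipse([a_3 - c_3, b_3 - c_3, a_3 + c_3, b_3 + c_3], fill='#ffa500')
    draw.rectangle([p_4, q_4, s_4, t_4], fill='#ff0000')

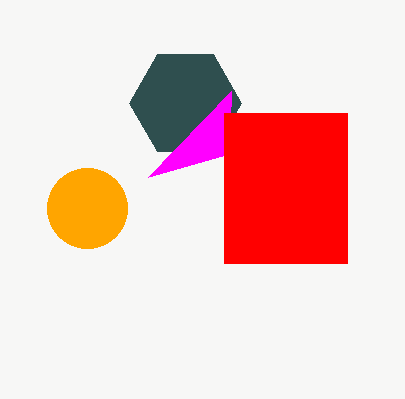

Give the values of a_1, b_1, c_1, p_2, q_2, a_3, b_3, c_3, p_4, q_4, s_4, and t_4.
a_1 = 185; b_1 = 103; c_1 = 56; p_2 = 148; q_2 = 177; a_3 = 87; b_3 = 208; c_3 = 40; p_4 = 224; q_4 = 113; s_4 = 347; t_4 = 263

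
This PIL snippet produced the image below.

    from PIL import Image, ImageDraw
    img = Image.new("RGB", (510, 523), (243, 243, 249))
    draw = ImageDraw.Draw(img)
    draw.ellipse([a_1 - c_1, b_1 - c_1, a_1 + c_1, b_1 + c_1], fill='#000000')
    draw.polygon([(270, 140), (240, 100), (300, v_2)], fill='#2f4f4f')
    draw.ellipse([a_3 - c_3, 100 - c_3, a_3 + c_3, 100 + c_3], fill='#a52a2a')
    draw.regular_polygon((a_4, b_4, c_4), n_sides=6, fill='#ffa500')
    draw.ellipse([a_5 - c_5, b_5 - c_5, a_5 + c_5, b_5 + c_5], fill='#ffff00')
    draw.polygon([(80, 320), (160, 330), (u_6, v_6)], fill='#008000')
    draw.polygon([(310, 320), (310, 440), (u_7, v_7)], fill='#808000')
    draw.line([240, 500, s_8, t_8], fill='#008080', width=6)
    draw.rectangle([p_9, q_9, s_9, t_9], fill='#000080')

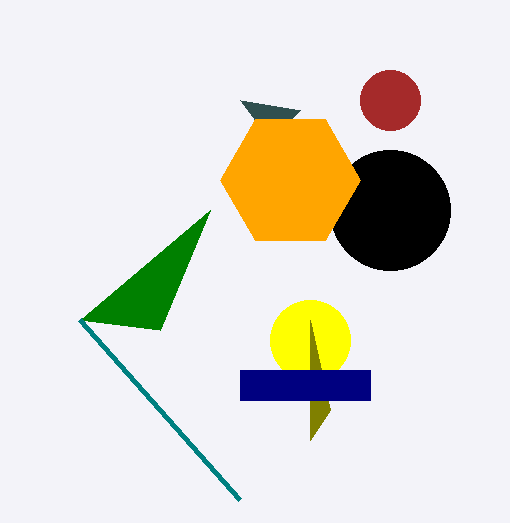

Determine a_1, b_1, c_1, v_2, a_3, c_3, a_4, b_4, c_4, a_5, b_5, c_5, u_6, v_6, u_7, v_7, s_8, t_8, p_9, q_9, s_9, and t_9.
a_1 = 390; b_1 = 210; c_1 = 60; v_2 = 110; a_3 = 390; c_3 = 30; a_4 = 290; b_4 = 180; c_4 = 70; a_5 = 310; b_5 = 340; c_5 = 40; u_6 = 210; v_6 = 210; u_7 = 330; v_7 = 410; s_8 = 80; t_8 = 320; p_9 = 240; q_9 = 370; s_9 = 370; t_9 = 400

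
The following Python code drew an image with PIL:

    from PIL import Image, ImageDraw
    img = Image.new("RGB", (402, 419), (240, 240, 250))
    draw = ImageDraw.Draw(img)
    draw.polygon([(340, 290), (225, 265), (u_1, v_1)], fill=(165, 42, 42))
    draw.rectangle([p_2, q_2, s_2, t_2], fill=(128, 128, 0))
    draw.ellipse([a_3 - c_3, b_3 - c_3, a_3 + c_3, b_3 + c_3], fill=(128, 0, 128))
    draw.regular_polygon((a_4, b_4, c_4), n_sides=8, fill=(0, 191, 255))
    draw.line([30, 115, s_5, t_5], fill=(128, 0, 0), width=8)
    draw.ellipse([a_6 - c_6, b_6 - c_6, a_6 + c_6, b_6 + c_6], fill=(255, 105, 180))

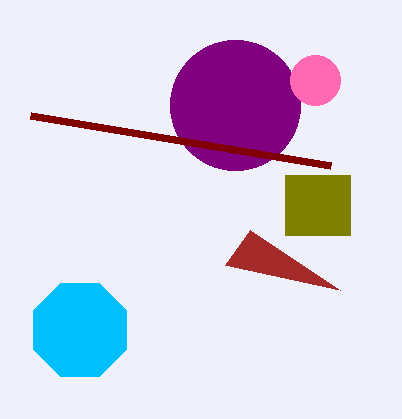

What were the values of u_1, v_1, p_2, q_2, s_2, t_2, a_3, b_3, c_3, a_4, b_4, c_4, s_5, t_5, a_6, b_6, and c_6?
u_1 = 250; v_1 = 230; p_2 = 285; q_2 = 175; s_2 = 350; t_2 = 235; a_3 = 235; b_3 = 105; c_3 = 65; a_4 = 80; b_4 = 330; c_4 = 50; s_5 = 330; t_5 = 165; a_6 = 315; b_6 = 80; c_6 = 25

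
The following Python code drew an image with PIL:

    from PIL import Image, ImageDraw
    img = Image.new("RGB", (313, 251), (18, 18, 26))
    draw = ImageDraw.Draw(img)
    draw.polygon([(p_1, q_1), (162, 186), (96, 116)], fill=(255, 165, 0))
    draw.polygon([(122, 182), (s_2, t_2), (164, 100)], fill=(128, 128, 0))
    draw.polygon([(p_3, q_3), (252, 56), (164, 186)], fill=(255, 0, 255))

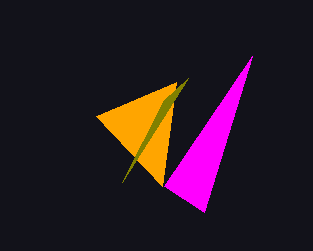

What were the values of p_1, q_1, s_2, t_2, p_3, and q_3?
p_1 = 176, q_1 = 82, s_2 = 188, t_2 = 78, p_3 = 204, q_3 = 212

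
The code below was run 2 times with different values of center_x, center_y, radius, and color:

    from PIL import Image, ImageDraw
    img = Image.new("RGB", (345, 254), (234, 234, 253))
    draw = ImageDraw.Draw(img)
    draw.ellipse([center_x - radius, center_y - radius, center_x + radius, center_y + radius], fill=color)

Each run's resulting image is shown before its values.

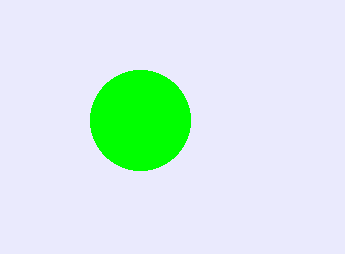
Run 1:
center_x = 140, center_y = 120, radius = 50, color = 'lime'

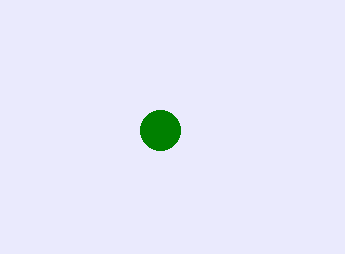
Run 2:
center_x = 160; center_y = 130; radius = 20; color = 'green'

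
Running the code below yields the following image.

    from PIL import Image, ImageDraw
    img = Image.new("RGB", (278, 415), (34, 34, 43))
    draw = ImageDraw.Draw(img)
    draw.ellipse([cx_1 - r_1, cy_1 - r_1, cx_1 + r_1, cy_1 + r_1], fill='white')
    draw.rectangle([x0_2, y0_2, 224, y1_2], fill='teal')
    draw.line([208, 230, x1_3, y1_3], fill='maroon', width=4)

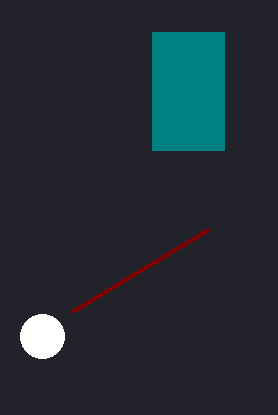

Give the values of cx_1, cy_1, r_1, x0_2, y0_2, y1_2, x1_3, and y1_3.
cx_1 = 42, cy_1 = 336, r_1 = 22, x0_2 = 152, y0_2 = 32, y1_2 = 150, x1_3 = 72, y1_3 = 312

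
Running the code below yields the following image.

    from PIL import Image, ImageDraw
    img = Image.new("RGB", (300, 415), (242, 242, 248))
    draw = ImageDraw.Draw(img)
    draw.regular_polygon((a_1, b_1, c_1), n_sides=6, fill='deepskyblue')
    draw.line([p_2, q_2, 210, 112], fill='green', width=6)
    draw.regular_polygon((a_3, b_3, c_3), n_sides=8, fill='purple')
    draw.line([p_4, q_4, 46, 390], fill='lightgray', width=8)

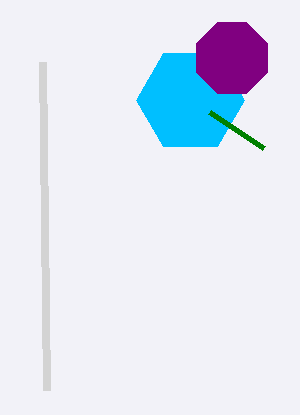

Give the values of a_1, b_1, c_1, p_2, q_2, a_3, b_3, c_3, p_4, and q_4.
a_1 = 190
b_1 = 100
c_1 = 54
p_2 = 264
q_2 = 148
a_3 = 232
b_3 = 58
c_3 = 38
p_4 = 42
q_4 = 62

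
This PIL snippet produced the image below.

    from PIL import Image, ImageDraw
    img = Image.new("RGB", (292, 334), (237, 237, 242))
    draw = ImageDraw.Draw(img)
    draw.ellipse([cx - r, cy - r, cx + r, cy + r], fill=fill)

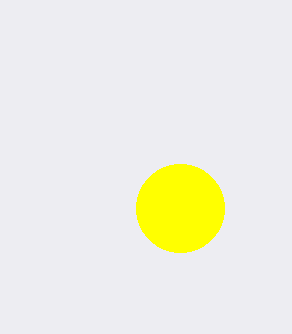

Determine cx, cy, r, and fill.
cx = 180; cy = 208; r = 44; fill = 'yellow'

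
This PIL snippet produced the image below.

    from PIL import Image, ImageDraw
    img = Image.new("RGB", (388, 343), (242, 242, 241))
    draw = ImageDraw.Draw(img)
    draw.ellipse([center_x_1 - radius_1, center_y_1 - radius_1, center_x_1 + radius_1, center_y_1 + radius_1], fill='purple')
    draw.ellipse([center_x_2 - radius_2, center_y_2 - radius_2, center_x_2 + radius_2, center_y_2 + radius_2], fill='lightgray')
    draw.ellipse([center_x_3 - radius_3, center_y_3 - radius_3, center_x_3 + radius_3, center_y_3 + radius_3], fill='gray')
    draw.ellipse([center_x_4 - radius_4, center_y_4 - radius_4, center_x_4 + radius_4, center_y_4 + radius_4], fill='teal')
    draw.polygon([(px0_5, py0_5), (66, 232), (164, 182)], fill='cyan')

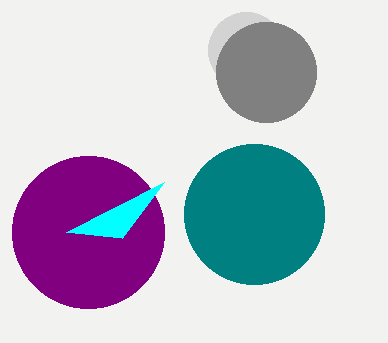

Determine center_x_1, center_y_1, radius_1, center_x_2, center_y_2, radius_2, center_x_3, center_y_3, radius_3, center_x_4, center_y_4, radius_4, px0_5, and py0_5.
center_x_1 = 88, center_y_1 = 232, radius_1 = 76, center_x_2 = 246, center_y_2 = 50, radius_2 = 38, center_x_3 = 266, center_y_3 = 72, radius_3 = 50, center_x_4 = 254, center_y_4 = 214, radius_4 = 70, px0_5 = 122, py0_5 = 238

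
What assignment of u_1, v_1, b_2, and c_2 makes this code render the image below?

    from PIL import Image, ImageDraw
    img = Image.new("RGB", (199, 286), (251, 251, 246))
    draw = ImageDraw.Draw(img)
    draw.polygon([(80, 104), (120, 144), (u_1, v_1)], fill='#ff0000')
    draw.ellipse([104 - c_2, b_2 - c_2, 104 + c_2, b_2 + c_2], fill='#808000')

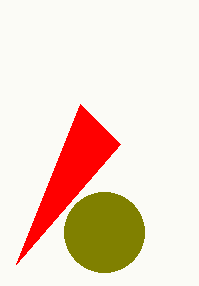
u_1 = 16; v_1 = 264; b_2 = 232; c_2 = 40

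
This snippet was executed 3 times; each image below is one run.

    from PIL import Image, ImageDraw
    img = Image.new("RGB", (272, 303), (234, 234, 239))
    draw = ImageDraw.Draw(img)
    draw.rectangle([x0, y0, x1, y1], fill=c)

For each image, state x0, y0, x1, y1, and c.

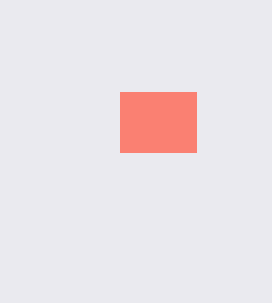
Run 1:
x0 = 120; y0 = 92; x1 = 196; y1 = 152; c = 'salmon'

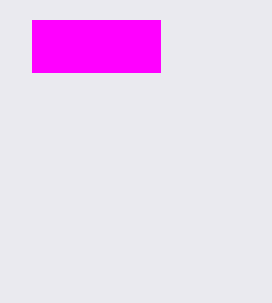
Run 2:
x0 = 32, y0 = 20, x1 = 160, y1 = 72, c = 'magenta'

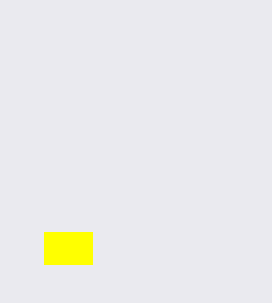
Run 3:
x0 = 44; y0 = 232; x1 = 92; y1 = 264; c = 'yellow'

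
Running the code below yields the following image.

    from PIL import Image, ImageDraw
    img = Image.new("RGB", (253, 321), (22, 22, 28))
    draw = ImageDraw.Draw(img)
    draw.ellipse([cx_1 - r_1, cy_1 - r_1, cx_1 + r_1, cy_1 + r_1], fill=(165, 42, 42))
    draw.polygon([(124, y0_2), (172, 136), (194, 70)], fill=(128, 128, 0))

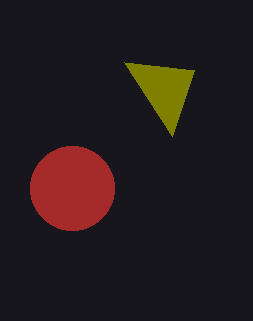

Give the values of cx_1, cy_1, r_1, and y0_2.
cx_1 = 72, cy_1 = 188, r_1 = 42, y0_2 = 62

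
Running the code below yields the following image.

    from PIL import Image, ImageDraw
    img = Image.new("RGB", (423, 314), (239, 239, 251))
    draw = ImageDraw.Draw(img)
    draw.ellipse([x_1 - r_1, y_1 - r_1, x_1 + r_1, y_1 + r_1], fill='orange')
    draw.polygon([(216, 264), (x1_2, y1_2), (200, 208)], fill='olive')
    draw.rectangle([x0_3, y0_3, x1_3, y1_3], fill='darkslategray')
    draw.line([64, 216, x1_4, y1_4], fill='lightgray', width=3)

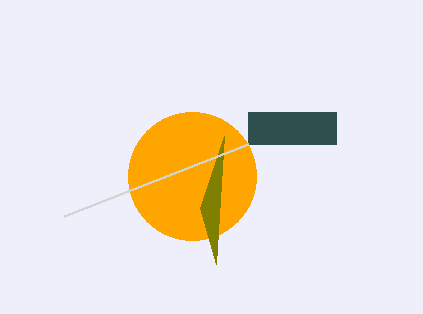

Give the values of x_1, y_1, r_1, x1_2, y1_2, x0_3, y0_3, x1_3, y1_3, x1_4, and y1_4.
x_1 = 192
y_1 = 176
r_1 = 64
x1_2 = 224
y1_2 = 136
x0_3 = 248
y0_3 = 112
x1_3 = 336
y1_3 = 144
x1_4 = 248
y1_4 = 144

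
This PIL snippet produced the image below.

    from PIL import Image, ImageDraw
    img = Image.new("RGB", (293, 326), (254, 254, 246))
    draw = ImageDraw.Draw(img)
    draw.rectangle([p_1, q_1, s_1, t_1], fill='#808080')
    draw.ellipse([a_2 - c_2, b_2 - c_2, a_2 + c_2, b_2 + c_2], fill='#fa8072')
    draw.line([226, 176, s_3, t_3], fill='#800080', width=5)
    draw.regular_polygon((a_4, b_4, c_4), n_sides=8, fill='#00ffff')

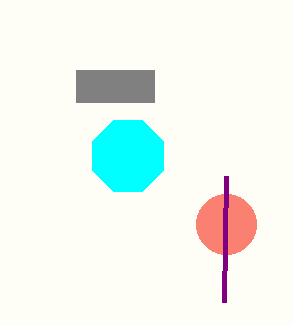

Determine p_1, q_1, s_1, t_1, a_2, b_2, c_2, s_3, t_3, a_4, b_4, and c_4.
p_1 = 76; q_1 = 70; s_1 = 154; t_1 = 102; a_2 = 226; b_2 = 224; c_2 = 30; s_3 = 224; t_3 = 302; a_4 = 128; b_4 = 156; c_4 = 38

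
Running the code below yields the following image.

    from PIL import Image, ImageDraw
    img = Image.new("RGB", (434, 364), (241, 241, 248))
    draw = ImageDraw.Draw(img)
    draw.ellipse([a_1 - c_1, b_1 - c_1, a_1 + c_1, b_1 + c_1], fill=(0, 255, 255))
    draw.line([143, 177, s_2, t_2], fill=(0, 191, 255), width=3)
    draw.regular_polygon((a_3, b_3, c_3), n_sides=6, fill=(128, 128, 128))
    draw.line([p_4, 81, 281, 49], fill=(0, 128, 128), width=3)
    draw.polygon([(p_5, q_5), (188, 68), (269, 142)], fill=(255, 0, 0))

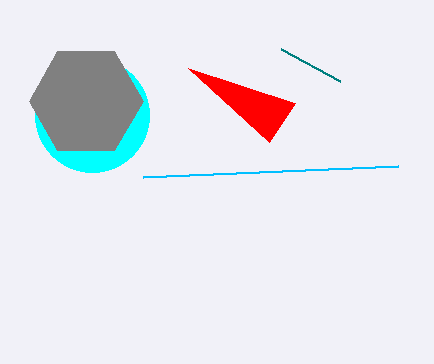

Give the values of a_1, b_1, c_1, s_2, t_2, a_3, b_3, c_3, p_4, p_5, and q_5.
a_1 = 92; b_1 = 115; c_1 = 57; s_2 = 398; t_2 = 166; a_3 = 86; b_3 = 101; c_3 = 57; p_4 = 340; p_5 = 295; q_5 = 103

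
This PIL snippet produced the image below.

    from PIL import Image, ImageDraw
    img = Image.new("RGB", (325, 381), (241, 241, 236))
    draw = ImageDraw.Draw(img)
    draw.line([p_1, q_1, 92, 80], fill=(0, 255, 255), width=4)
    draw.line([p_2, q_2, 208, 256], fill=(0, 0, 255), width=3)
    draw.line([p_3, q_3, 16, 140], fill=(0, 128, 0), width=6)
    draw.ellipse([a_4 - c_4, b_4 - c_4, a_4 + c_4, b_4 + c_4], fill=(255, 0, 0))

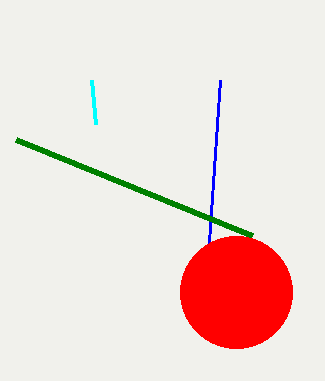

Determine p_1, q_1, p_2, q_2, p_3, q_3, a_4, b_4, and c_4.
p_1 = 96
q_1 = 124
p_2 = 220
q_2 = 80
p_3 = 252
q_3 = 236
a_4 = 236
b_4 = 292
c_4 = 56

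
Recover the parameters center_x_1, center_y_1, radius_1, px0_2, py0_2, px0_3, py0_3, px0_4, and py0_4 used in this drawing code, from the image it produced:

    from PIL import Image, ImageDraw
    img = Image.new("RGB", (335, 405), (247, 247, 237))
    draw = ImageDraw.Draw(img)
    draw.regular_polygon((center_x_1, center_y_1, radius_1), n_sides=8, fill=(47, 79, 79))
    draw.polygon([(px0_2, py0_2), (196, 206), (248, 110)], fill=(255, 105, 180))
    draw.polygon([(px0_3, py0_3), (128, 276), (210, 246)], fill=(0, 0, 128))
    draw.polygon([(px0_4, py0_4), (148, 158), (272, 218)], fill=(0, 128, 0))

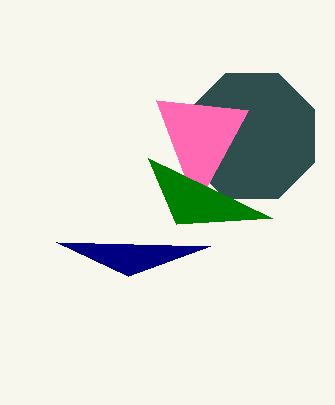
center_x_1 = 252; center_y_1 = 136; radius_1 = 68; px0_2 = 156; py0_2 = 100; px0_3 = 56; py0_3 = 242; px0_4 = 176; py0_4 = 224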